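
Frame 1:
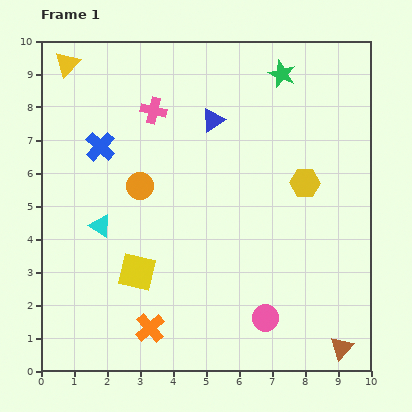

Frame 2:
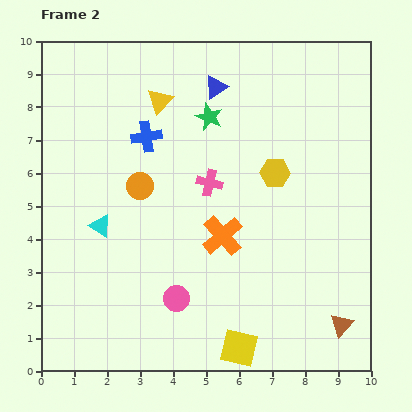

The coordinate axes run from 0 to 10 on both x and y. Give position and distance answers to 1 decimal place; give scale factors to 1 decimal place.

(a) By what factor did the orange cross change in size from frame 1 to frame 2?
1.4×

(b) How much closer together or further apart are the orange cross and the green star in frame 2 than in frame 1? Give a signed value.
-5.1

Distance in frame 1: 8.7. Distance in frame 2: 3.6.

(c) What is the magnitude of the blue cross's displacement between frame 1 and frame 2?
1.4

The blue cross moved from (1.8, 6.8) to (3.2, 7.1), a distance of √(1.4² + 0.3²) ≈ 1.4.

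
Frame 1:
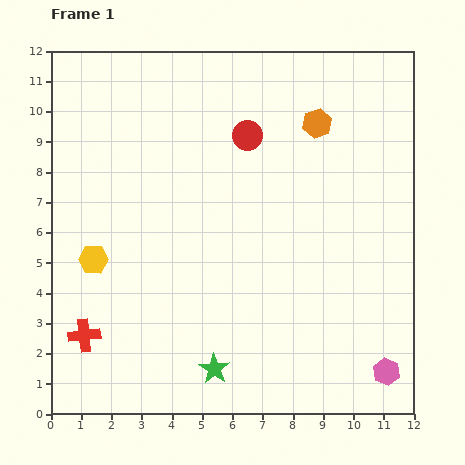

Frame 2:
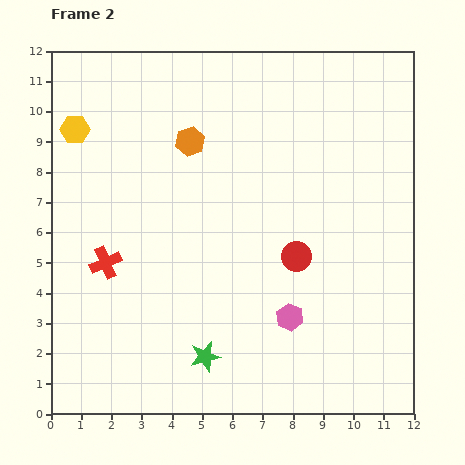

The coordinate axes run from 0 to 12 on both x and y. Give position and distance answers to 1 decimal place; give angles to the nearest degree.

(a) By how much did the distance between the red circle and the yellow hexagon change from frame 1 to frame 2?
+1.9

Distance in frame 1: 6.5. Distance in frame 2: 8.4.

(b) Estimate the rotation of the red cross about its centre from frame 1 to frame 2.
17° counter-clockwise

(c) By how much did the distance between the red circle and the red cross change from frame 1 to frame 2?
-2.2

Distance in frame 1: 8.5. Distance in frame 2: 6.3.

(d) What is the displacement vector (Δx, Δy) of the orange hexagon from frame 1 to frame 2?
(-4.2, -0.6)

The orange hexagon was at (8.8, 9.6) in frame 1 and (4.6, 9.0) in frame 2.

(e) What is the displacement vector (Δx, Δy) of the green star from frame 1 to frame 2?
(-0.3, 0.4)

The green star was at (5.4, 1.5) in frame 1 and (5.1, 1.9) in frame 2.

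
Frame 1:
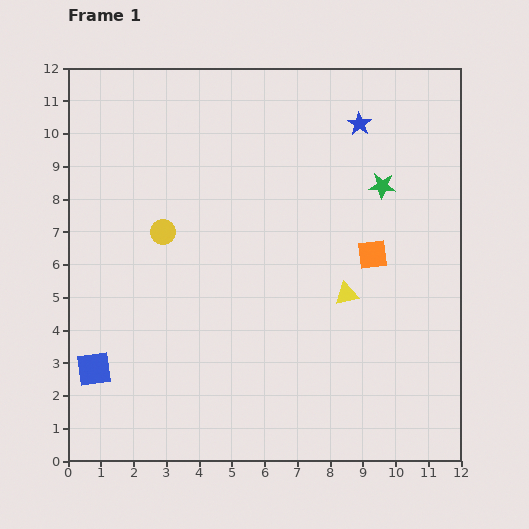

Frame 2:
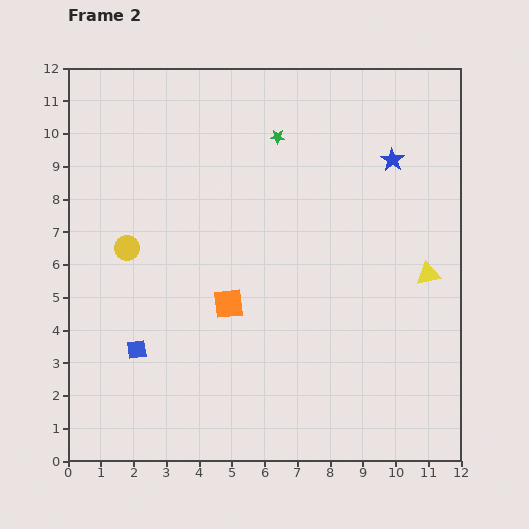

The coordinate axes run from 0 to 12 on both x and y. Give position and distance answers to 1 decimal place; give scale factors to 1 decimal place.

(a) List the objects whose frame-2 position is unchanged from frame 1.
none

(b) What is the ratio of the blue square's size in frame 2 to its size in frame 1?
0.6×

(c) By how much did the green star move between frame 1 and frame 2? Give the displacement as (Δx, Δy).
(-3.2, 1.5)

The green star was at (9.6, 8.4) in frame 1 and (6.4, 9.9) in frame 2.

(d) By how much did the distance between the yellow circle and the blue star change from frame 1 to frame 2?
+1.7

Distance in frame 1: 6.8. Distance in frame 2: 8.5.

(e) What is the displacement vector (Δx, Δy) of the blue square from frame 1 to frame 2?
(1.3, 0.6)

The blue square was at (0.8, 2.8) in frame 1 and (2.1, 3.4) in frame 2.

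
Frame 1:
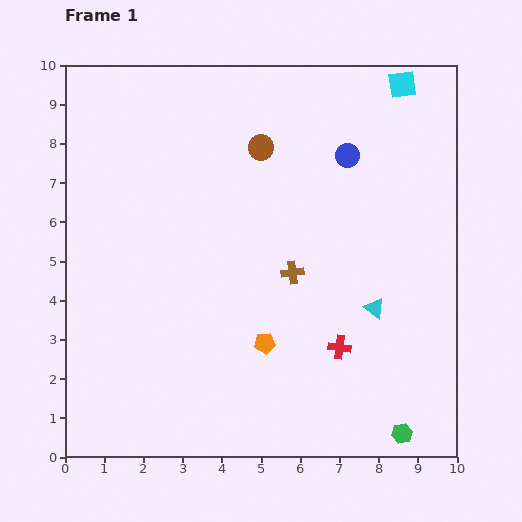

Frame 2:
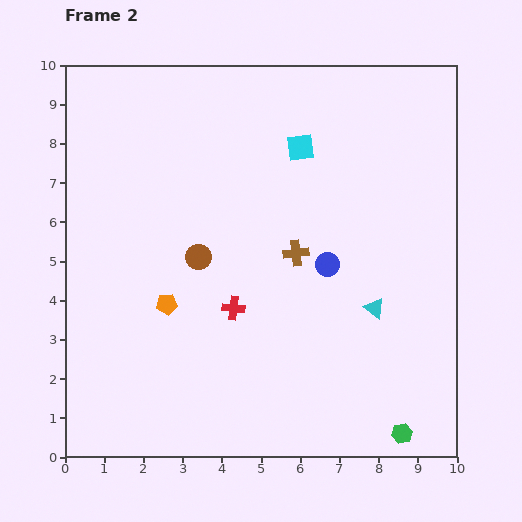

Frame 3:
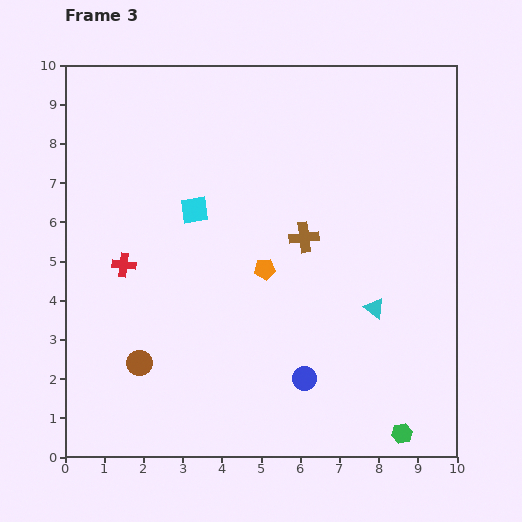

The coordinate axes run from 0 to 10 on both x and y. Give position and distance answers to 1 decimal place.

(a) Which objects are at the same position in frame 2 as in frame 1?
the green hexagon, the cyan triangle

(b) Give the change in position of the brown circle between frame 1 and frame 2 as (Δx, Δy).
(-1.6, -2.8)

The brown circle was at (5.0, 7.9) in frame 1 and (3.4, 5.1) in frame 2.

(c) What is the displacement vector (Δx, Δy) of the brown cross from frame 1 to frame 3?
(0.3, 0.9)

The brown cross was at (5.8, 4.7) in frame 1 and (6.1, 5.6) in frame 3.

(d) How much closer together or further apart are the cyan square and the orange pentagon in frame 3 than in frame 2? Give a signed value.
-2.9

Distance in frame 2: 5.2. Distance in frame 3: 2.3.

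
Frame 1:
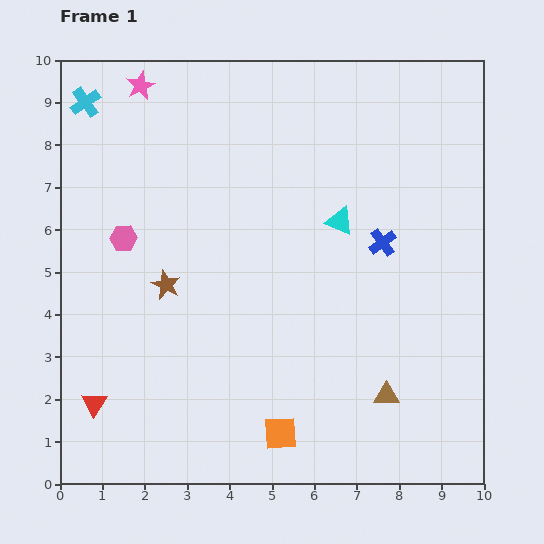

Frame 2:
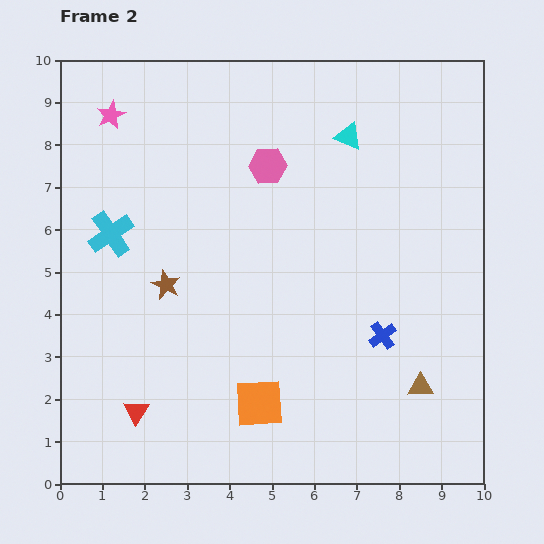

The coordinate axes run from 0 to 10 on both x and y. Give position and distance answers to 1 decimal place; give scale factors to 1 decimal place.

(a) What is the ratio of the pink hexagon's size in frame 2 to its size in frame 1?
1.4×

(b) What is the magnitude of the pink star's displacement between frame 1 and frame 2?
1.0

The pink star moved from (1.9, 9.4) to (1.2, 8.7), a distance of √(0.7² + 0.7²) ≈ 1.0.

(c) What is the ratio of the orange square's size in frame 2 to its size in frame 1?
1.5×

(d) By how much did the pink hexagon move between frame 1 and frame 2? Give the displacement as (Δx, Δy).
(3.4, 1.7)

The pink hexagon was at (1.5, 5.8) in frame 1 and (4.9, 7.5) in frame 2.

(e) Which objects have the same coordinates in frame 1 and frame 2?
the brown star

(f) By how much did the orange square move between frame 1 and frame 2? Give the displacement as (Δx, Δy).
(-0.5, 0.7)

The orange square was at (5.2, 1.2) in frame 1 and (4.7, 1.9) in frame 2.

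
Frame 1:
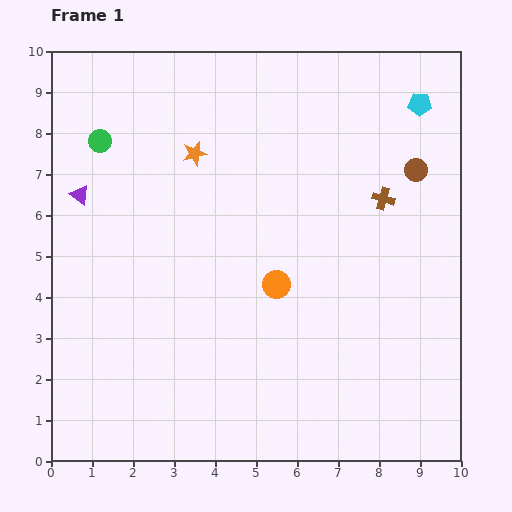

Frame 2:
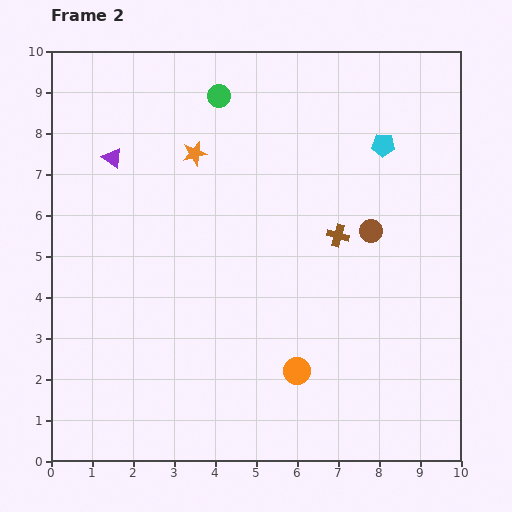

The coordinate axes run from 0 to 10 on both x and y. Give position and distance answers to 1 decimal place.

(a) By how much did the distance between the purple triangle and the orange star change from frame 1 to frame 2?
-1.0

Distance in frame 1: 3.0. Distance in frame 2: 2.0.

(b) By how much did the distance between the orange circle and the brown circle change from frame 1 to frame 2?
-0.6

Distance in frame 1: 4.4. Distance in frame 2: 3.8.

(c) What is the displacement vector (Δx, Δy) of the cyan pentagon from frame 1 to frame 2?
(-0.9, -1.0)

The cyan pentagon was at (9.0, 8.7) in frame 1 and (8.1, 7.7) in frame 2.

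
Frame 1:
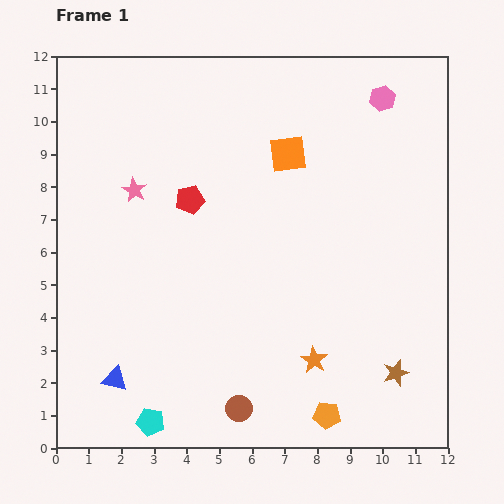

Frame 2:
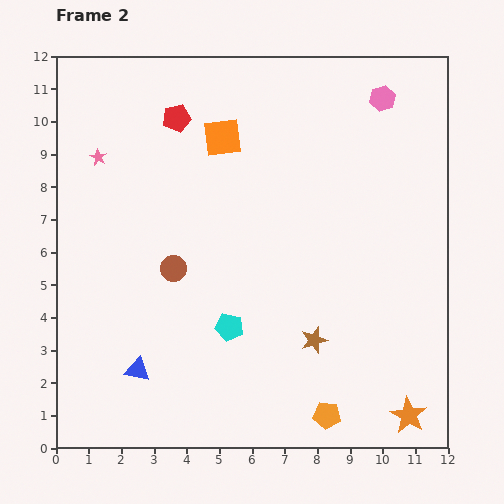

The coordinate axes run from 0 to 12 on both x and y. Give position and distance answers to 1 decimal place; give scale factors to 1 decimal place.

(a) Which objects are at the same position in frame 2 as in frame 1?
the orange pentagon, the pink hexagon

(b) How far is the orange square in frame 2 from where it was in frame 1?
2.1

The orange square moved from (7.1, 9.0) to (5.1, 9.5), a distance of √(2.0² + 0.5²) ≈ 2.1.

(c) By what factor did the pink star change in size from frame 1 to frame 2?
0.7×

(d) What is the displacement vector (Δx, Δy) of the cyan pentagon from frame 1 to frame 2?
(2.4, 2.9)

The cyan pentagon was at (2.9, 0.8) in frame 1 and (5.3, 3.7) in frame 2.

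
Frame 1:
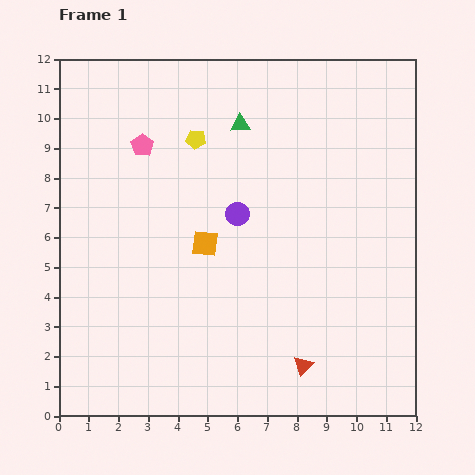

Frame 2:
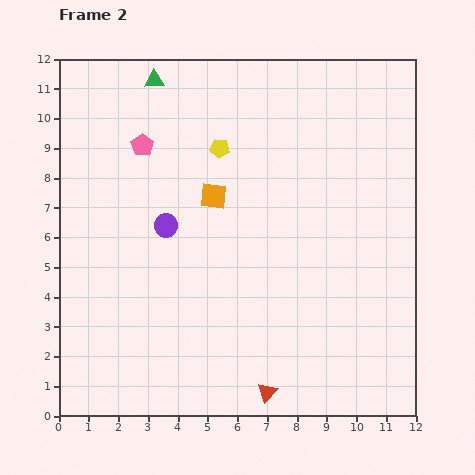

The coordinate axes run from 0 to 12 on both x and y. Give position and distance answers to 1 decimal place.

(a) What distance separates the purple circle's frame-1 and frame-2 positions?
2.4

The purple circle moved from (6.0, 6.8) to (3.6, 6.4), a distance of √(2.4² + 0.4²) ≈ 2.4.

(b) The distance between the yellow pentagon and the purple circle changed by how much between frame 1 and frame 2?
+0.3

Distance in frame 1: 2.9. Distance in frame 2: 3.2.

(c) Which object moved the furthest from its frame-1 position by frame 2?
the green triangle

(moved 3.3; next 2.4)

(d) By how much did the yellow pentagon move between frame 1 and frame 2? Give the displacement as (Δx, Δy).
(0.8, -0.3)

The yellow pentagon was at (4.6, 9.3) in frame 1 and (5.4, 9.0) in frame 2.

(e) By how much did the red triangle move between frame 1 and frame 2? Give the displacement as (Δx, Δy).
(-1.2, -0.9)

The red triangle was at (8.2, 1.7) in frame 1 and (7.0, 0.8) in frame 2.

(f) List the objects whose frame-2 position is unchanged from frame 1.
the pink pentagon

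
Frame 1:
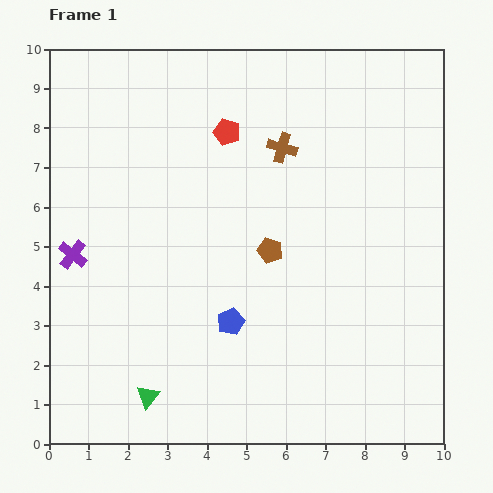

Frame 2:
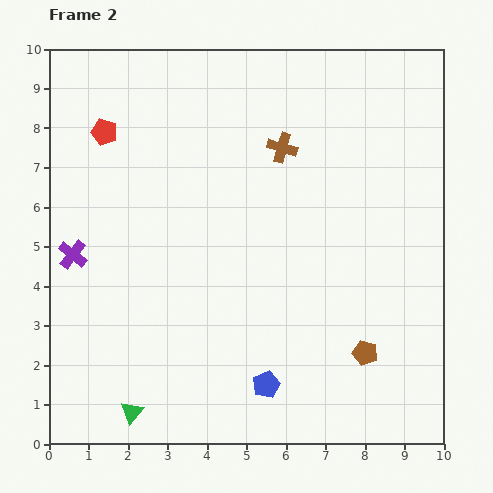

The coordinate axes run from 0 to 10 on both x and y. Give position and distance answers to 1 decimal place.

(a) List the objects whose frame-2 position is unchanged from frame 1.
the brown cross, the purple cross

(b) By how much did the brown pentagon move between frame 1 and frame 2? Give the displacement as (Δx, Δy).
(2.4, -2.6)

The brown pentagon was at (5.6, 4.9) in frame 1 and (8.0, 2.3) in frame 2.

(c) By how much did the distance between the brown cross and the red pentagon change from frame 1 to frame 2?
+3.0

Distance in frame 1: 1.5. Distance in frame 2: 4.5.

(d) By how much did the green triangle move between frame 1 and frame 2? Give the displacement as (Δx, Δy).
(-0.4, -0.4)

The green triangle was at (2.5, 1.2) in frame 1 and (2.1, 0.8) in frame 2.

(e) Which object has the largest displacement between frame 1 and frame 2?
the brown pentagon

(moved 3.5; next 3.1)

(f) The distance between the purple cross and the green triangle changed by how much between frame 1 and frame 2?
+0.2

Distance in frame 1: 4.1. Distance in frame 2: 4.3.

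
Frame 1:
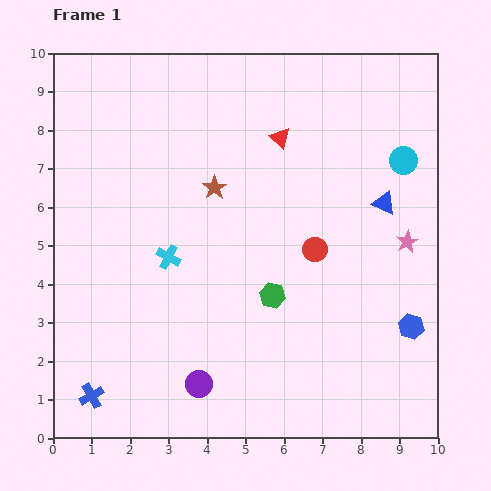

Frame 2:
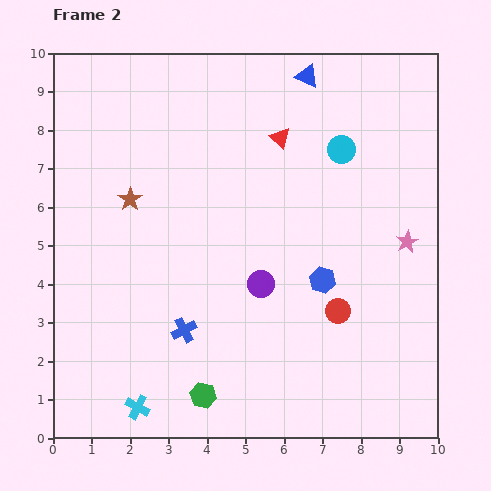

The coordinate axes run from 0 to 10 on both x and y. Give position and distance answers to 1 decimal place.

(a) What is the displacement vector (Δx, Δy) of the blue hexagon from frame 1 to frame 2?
(-2.3, 1.2)

The blue hexagon was at (9.3, 2.9) in frame 1 and (7.0, 4.1) in frame 2.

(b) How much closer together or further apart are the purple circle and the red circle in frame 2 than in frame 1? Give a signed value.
-2.5

Distance in frame 1: 4.6. Distance in frame 2: 2.1.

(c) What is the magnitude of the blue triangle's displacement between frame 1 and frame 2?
3.9

The blue triangle moved from (8.6, 6.1) to (6.6, 9.4), a distance of √(2.0² + 3.3²) ≈ 3.9.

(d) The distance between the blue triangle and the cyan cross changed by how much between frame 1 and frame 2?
+3.9

Distance in frame 1: 5.8. Distance in frame 2: 9.7.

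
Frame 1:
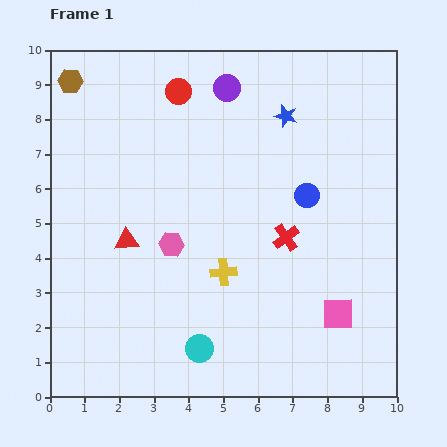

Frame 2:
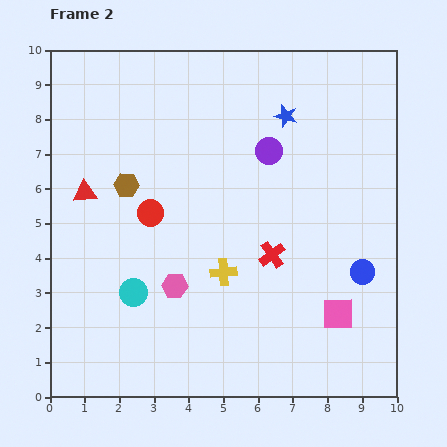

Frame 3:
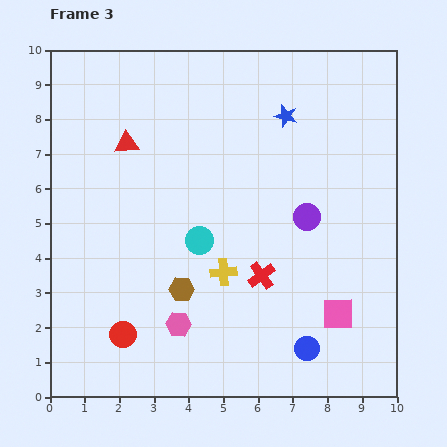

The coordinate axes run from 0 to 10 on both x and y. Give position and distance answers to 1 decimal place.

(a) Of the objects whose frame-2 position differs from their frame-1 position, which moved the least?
the red cross

(moved 0.6)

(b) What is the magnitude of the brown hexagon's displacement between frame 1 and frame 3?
6.8

The brown hexagon moved from (0.6, 9.1) to (3.8, 3.1), a distance of √(3.2² + 6.0²) ≈ 6.8.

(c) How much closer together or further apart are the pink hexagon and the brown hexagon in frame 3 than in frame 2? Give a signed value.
-2.2

Distance in frame 2: 3.2. Distance in frame 3: 1.0.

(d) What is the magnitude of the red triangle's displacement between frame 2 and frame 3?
1.8

The red triangle moved from (1.0, 5.9) to (2.2, 7.3), a distance of √(1.2² + 1.4²) ≈ 1.8.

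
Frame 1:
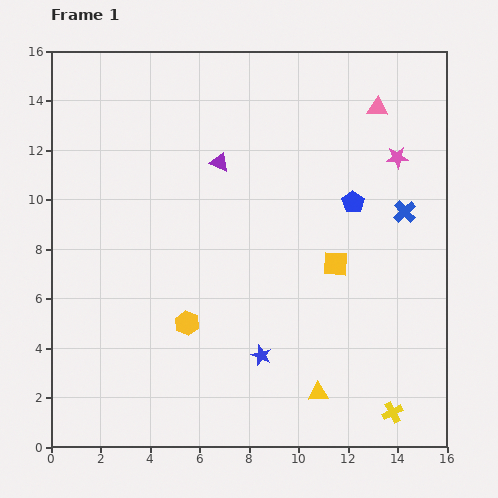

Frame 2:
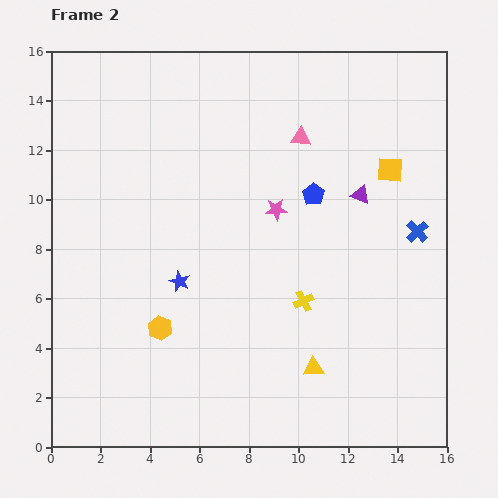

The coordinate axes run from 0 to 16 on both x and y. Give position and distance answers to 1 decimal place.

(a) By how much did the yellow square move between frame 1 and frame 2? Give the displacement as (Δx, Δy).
(2.2, 3.8)

The yellow square was at (11.5, 7.4) in frame 1 and (13.7, 11.2) in frame 2.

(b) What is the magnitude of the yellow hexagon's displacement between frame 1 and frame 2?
1.1

The yellow hexagon moved from (5.5, 5.0) to (4.4, 4.8), a distance of √(1.1² + 0.2²) ≈ 1.1.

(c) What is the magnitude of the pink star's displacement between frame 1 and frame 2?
5.3

The pink star moved from (14.0, 11.7) to (9.1, 9.6), a distance of √(4.9² + 2.1²) ≈ 5.3.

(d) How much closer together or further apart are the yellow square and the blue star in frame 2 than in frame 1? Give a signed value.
+4.8

Distance in frame 1: 4.8. Distance in frame 2: 9.6.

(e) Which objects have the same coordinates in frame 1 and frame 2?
none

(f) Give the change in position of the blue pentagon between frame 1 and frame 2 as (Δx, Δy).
(-1.6, 0.3)

The blue pentagon was at (12.2, 9.9) in frame 1 and (10.6, 10.2) in frame 2.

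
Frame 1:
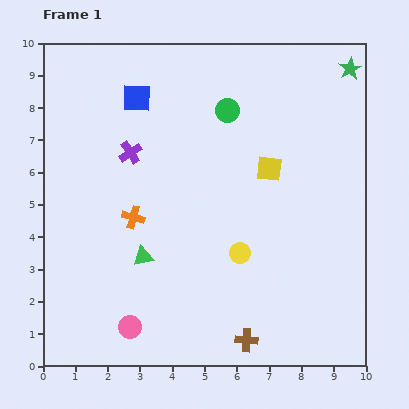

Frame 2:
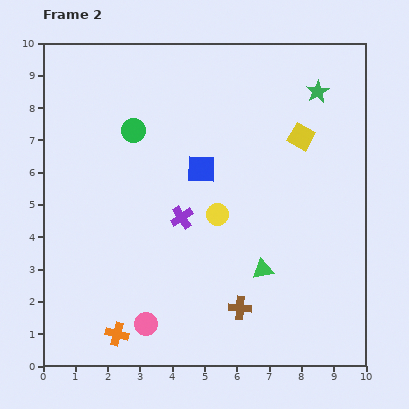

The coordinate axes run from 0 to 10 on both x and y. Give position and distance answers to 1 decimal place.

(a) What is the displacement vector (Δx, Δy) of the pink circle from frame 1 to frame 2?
(0.5, 0.1)

The pink circle was at (2.7, 1.2) in frame 1 and (3.2, 1.3) in frame 2.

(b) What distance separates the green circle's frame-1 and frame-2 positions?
3.0

The green circle moved from (5.7, 7.9) to (2.8, 7.3), a distance of √(2.9² + 0.6²) ≈ 3.0.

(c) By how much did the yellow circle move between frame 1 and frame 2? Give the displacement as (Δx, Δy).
(-0.7, 1.2)

The yellow circle was at (6.1, 3.5) in frame 1 and (5.4, 4.7) in frame 2.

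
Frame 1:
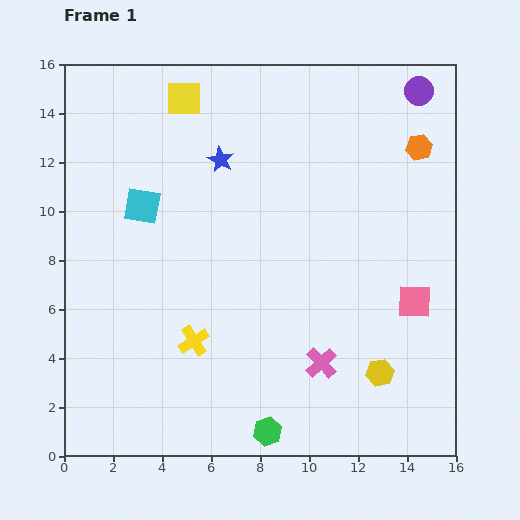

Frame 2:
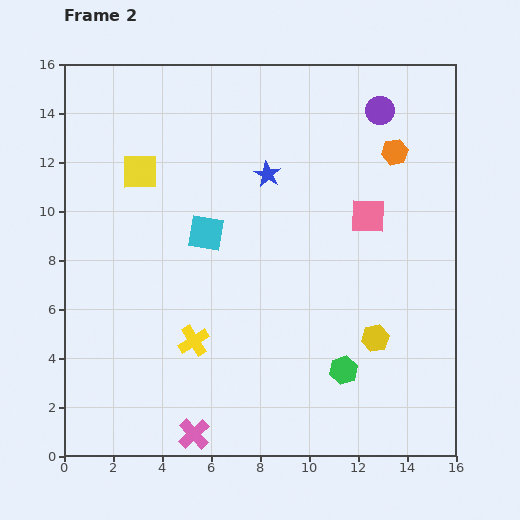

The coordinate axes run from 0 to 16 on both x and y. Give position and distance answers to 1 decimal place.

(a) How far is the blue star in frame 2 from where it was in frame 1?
2.0

The blue star moved from (6.4, 12.1) to (8.3, 11.5), a distance of √(1.9² + 0.6²) ≈ 2.0.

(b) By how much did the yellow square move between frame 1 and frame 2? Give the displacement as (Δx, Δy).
(-1.8, -3.0)

The yellow square was at (4.9, 14.6) in frame 1 and (3.1, 11.6) in frame 2.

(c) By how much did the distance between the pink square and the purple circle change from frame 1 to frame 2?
-4.3

Distance in frame 1: 8.6. Distance in frame 2: 4.3.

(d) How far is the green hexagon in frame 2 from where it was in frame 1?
4.0

The green hexagon moved from (8.3, 1.0) to (11.4, 3.5), a distance of √(3.1² + 2.5²) ≈ 4.0.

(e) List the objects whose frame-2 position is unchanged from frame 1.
the yellow cross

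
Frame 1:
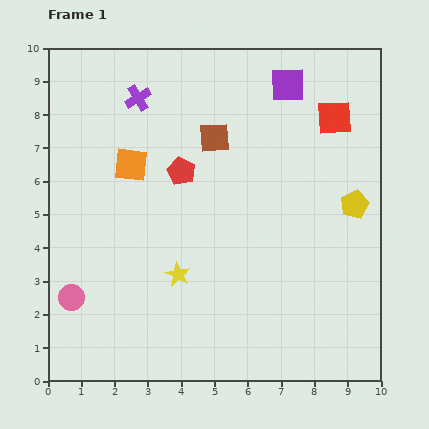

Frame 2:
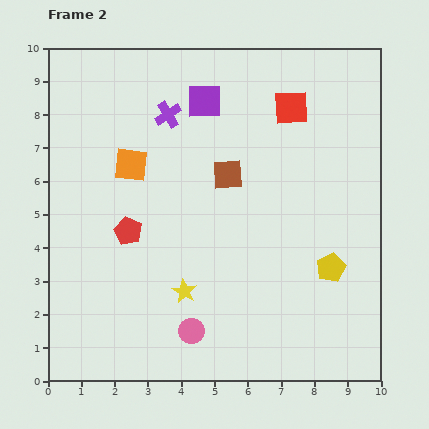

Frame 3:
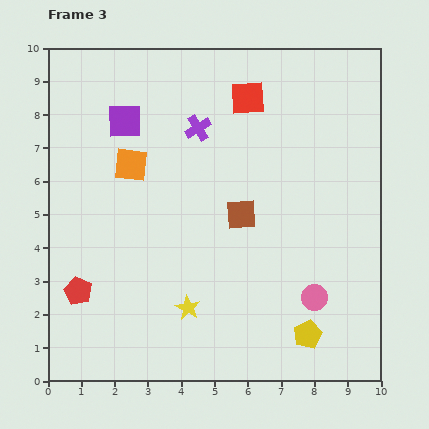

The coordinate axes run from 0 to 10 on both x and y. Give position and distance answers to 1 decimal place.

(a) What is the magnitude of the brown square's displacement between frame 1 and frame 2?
1.2

The brown square moved from (5.0, 7.3) to (5.4, 6.2), a distance of √(0.4² + 1.1²) ≈ 1.2.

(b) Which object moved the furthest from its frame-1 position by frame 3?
the pink circle

(moved 7.3; next 5.0)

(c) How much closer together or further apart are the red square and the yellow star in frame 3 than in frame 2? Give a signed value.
+0.2

Distance in frame 2: 6.4. Distance in frame 3: 6.6.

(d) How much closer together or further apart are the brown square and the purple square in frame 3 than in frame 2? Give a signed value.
+2.2

Distance in frame 2: 2.3. Distance in frame 3: 4.5.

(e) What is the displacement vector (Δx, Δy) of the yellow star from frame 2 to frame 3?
(0.1, -0.5)

The yellow star was at (4.1, 2.7) in frame 2 and (4.2, 2.2) in frame 3.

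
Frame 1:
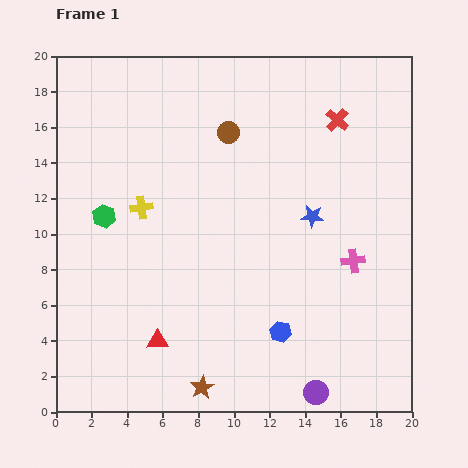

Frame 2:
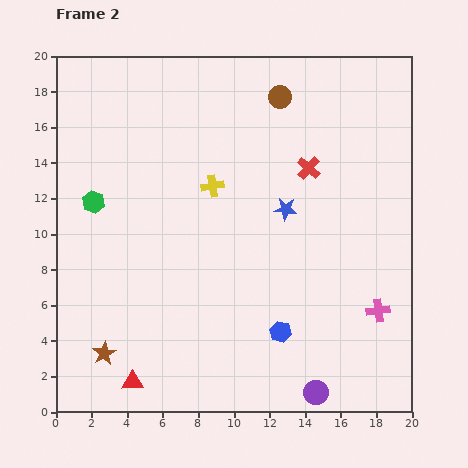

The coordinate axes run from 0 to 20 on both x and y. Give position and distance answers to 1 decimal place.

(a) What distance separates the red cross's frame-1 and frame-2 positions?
3.1

The red cross moved from (15.8, 16.4) to (14.2, 13.7), a distance of √(1.6² + 2.7²) ≈ 3.1.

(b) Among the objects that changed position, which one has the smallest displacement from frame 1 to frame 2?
the green hexagon

(moved 1.0)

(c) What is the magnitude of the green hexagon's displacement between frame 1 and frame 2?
1.0

The green hexagon moved from (2.7, 11.0) to (2.1, 11.8), a distance of √(0.6² + 0.8²) ≈ 1.0.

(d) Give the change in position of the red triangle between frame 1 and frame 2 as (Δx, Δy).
(-1.4, -2.3)

The red triangle was at (5.7, 4.0) in frame 1 and (4.3, 1.7) in frame 2.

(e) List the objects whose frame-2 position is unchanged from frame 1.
the blue hexagon, the purple circle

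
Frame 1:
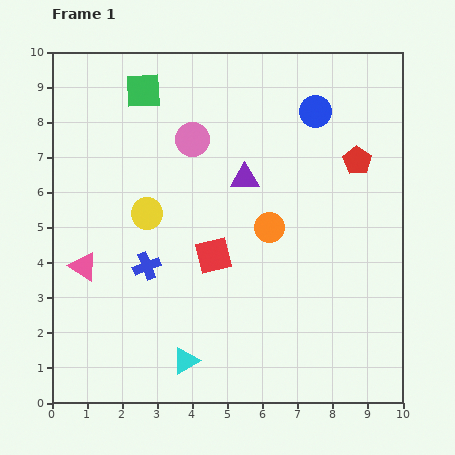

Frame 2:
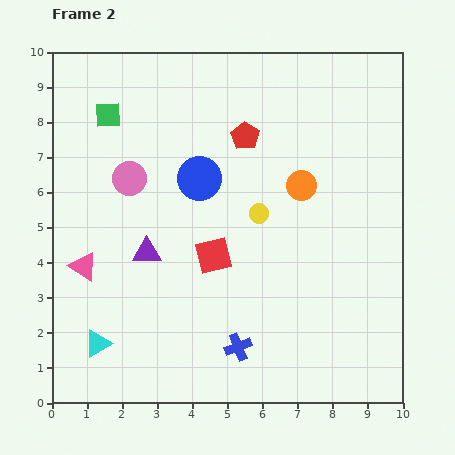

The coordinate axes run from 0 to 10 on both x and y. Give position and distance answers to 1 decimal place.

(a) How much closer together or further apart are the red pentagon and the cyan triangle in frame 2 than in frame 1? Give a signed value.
-0.3

Distance in frame 1: 7.5. Distance in frame 2: 7.2.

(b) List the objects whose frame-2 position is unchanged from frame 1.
the pink triangle, the red square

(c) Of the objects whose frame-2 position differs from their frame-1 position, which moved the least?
the green square

(moved 1.2)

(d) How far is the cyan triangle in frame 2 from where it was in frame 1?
2.5

The cyan triangle moved from (3.8, 1.2) to (1.3, 1.7), a distance of √(2.5² + 0.5²) ≈ 2.5.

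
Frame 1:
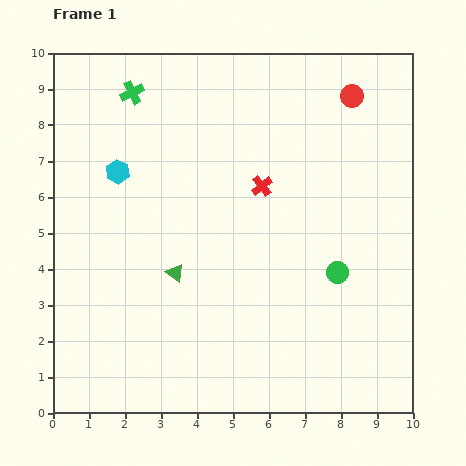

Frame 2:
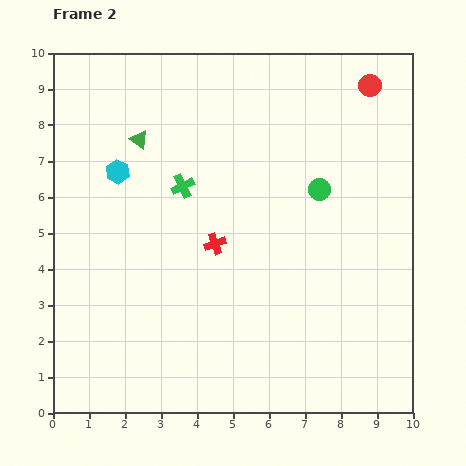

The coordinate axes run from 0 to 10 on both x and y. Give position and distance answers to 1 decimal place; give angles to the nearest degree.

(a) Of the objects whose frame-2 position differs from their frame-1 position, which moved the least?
the red circle

(moved 0.6)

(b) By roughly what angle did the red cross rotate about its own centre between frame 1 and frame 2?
17° clockwise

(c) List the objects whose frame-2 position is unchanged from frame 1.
the cyan hexagon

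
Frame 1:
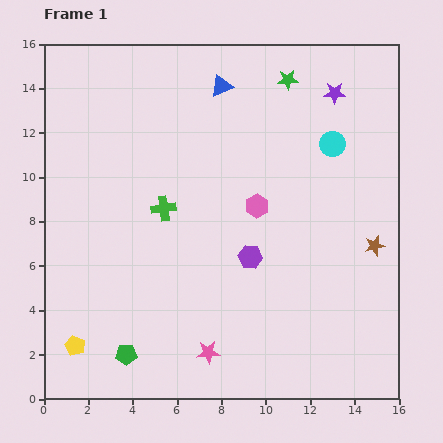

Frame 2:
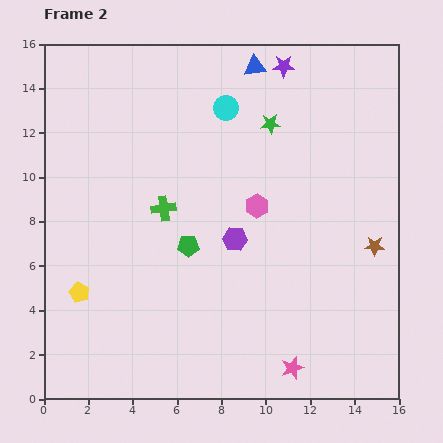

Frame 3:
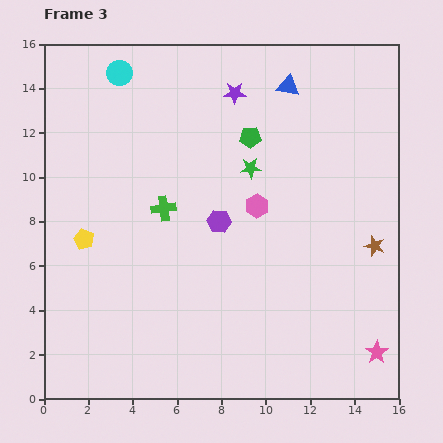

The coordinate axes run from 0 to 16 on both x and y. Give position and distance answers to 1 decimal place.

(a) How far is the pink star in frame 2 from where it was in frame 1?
3.9

The pink star moved from (7.4, 2.1) to (11.2, 1.4), a distance of √(3.8² + 0.7²) ≈ 3.9.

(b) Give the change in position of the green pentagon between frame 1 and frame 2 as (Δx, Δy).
(2.8, 4.9)

The green pentagon was at (3.7, 2.0) in frame 1 and (6.5, 6.9) in frame 2.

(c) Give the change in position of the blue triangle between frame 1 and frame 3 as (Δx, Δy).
(3.0, 0.0)

The blue triangle was at (8.0, 14.1) in frame 1 and (11.0, 14.1) in frame 3.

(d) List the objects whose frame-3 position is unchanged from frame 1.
the green cross, the pink hexagon, the brown star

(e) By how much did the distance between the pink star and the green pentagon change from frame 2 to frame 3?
+4.1

Distance in frame 2: 7.2. Distance in frame 3: 11.3.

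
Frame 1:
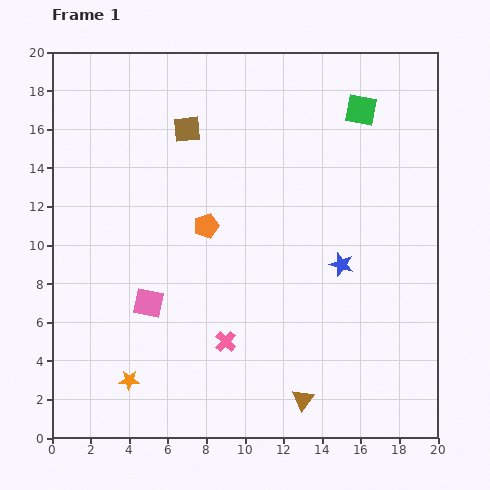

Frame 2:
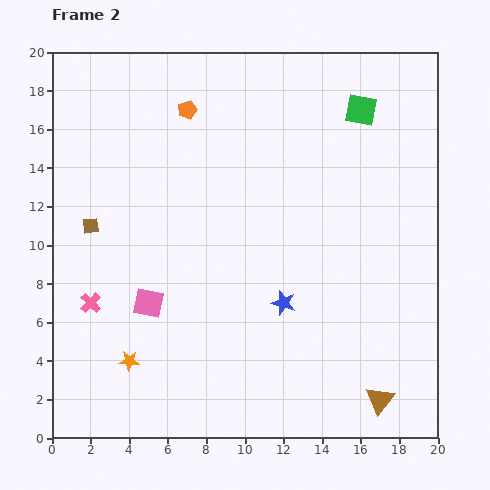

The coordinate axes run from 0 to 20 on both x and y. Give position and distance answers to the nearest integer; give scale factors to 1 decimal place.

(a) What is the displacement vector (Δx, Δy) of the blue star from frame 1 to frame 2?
(-3, -2)

The blue star was at (15, 9) in frame 1 and (12, 7) in frame 2.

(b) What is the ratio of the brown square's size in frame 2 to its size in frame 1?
0.6×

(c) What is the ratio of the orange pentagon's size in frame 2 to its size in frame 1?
0.8×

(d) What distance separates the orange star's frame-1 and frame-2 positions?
1

The orange star moved from (4, 3) to (4, 4), a distance of √(0² + 1²) ≈ 1.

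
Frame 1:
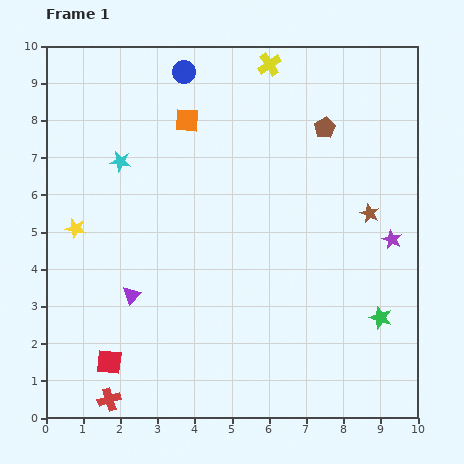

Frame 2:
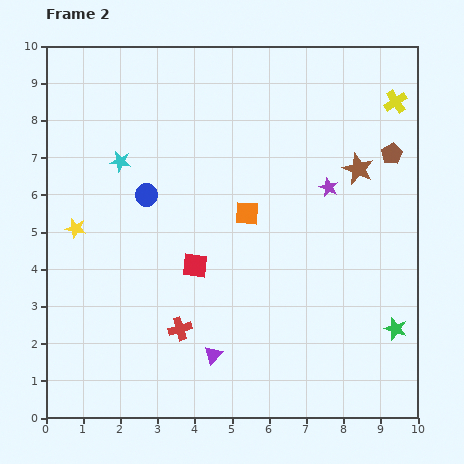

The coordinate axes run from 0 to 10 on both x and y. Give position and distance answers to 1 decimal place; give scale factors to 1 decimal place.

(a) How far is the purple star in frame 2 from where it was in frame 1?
2.2

The purple star moved from (9.3, 4.8) to (7.6, 6.2), a distance of √(1.7² + 1.4²) ≈ 2.2.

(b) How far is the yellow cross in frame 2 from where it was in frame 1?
3.5

The yellow cross moved from (6.0, 9.5) to (9.4, 8.5), a distance of √(3.4² + 1.0²) ≈ 3.5.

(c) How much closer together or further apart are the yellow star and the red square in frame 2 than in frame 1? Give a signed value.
-0.3

Distance in frame 1: 3.7. Distance in frame 2: 3.4.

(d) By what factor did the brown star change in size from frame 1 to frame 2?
1.6×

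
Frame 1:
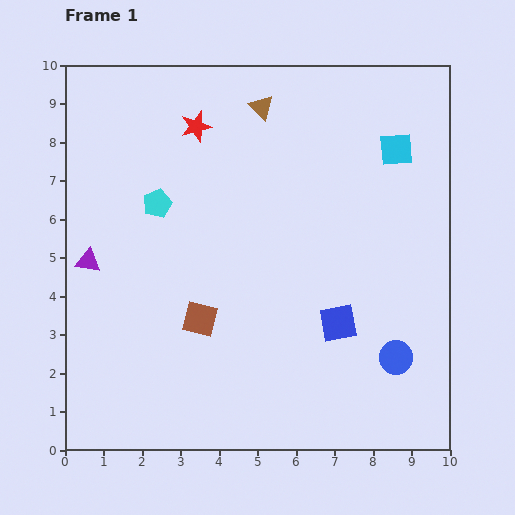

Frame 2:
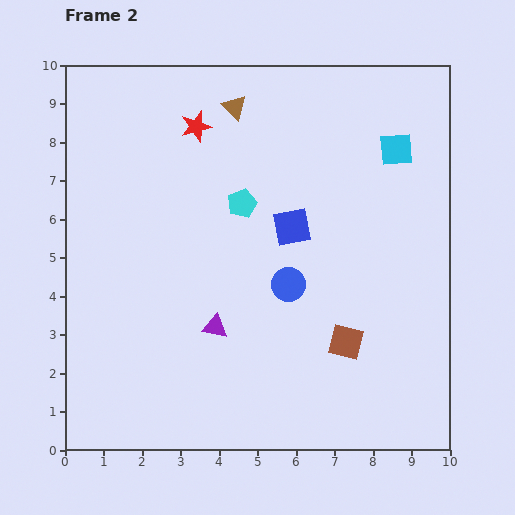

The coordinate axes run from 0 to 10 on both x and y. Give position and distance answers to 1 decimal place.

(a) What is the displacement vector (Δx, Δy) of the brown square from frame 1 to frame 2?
(3.8, -0.6)

The brown square was at (3.5, 3.4) in frame 1 and (7.3, 2.8) in frame 2.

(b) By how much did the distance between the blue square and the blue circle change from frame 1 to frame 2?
-0.2

Distance in frame 1: 1.7. Distance in frame 2: 1.5.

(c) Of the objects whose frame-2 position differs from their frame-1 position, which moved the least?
the brown triangle

(moved 0.7)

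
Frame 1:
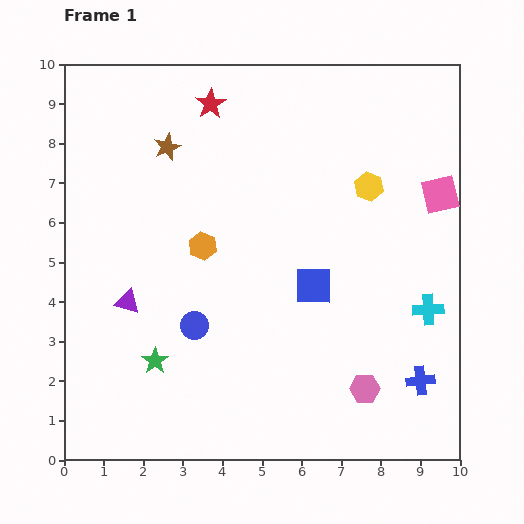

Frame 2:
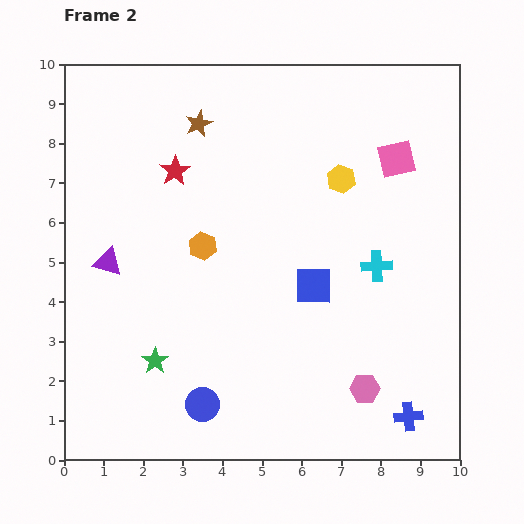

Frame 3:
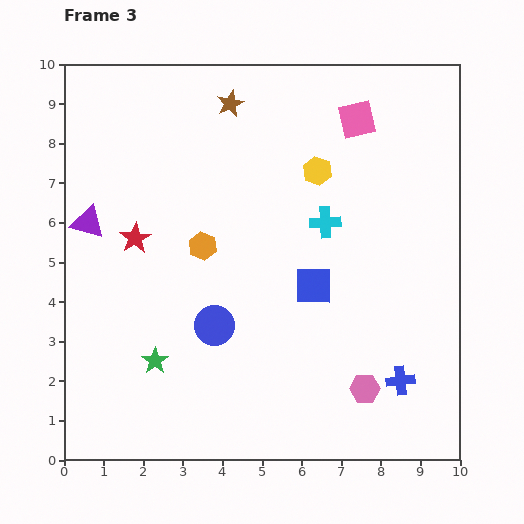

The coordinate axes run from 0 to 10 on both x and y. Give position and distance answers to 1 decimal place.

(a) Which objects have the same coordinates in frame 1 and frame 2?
the blue square, the pink hexagon, the orange hexagon, the green star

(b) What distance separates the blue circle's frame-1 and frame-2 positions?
2.0

The blue circle moved from (3.3, 3.4) to (3.5, 1.4), a distance of √(0.2² + 2.0²) ≈ 2.0.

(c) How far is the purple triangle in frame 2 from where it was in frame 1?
1.1

The purple triangle moved from (1.6, 4.0) to (1.1, 5.0), a distance of √(0.5² + 1.0²) ≈ 1.1.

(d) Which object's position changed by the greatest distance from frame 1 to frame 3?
the red star

(moved 3.9; next 3.4)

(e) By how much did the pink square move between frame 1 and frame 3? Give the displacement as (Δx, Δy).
(-2.1, 1.9)

The pink square was at (9.5, 6.7) in frame 1 and (7.4, 8.6) in frame 3.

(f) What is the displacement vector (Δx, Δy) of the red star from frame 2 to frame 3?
(-1.0, -1.7)

The red star was at (2.8, 7.3) in frame 2 and (1.8, 5.6) in frame 3.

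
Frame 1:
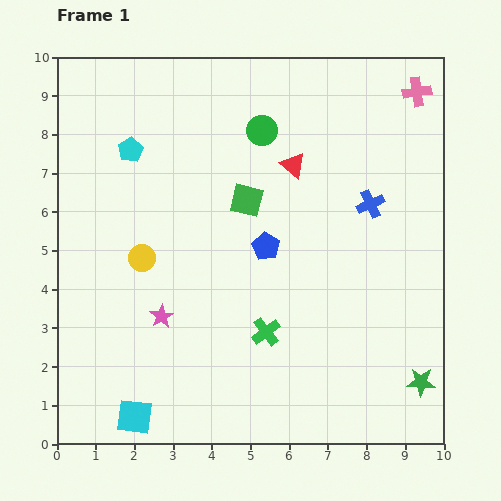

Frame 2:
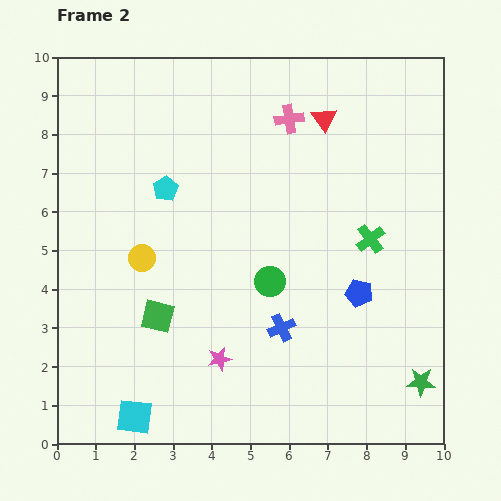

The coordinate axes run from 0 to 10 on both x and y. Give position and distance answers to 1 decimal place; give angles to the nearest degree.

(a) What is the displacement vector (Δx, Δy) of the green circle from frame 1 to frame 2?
(0.2, -3.9)

The green circle was at (5.3, 8.1) in frame 1 and (5.5, 4.2) in frame 2.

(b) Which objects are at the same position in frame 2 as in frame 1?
the yellow circle, the cyan square, the green star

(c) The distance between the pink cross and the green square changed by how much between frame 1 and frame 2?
+0.9

Distance in frame 1: 5.2. Distance in frame 2: 6.1.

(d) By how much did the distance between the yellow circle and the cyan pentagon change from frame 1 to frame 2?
-0.9

Distance in frame 1: 2.8. Distance in frame 2: 1.9.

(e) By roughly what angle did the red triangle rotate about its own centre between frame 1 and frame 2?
16° clockwise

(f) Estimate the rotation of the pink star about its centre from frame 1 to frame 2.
18° clockwise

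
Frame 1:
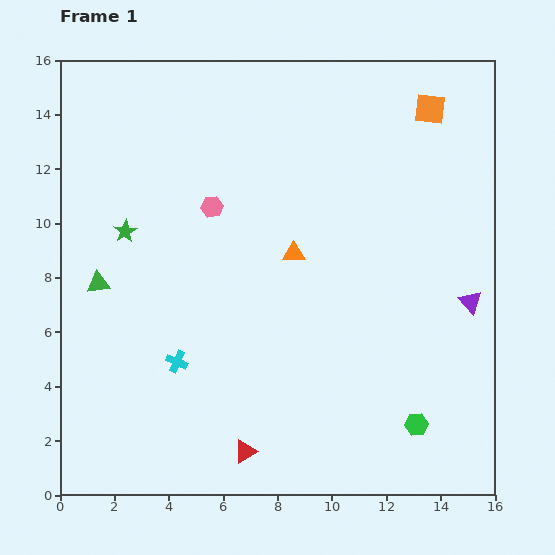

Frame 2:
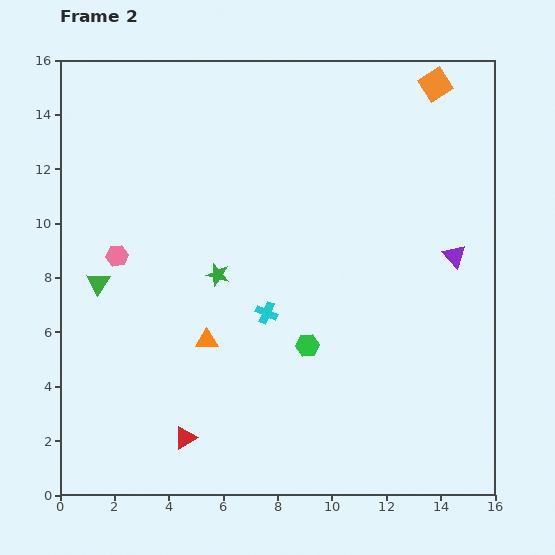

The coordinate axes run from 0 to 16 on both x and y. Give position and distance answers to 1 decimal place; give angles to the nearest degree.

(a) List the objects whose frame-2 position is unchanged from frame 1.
the green triangle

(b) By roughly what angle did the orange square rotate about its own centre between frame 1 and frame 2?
38° counter-clockwise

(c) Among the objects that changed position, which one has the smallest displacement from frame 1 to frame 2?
the orange square

(moved 0.9)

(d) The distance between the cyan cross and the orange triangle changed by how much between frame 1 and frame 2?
-3.5

Distance in frame 1: 5.9. Distance in frame 2: 2.4.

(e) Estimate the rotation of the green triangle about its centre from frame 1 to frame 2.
52° counter-clockwise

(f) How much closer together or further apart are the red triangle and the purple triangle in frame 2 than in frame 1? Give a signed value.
+2.0

Distance in frame 1: 10.0. Distance in frame 2: 12.0.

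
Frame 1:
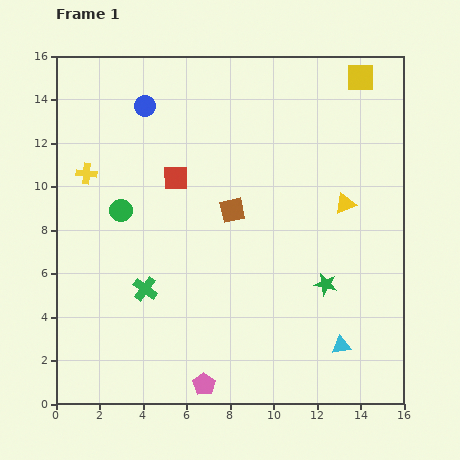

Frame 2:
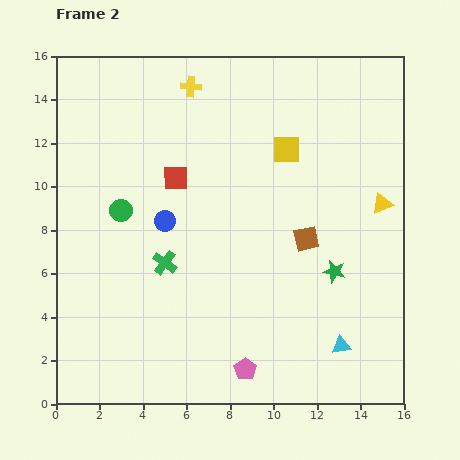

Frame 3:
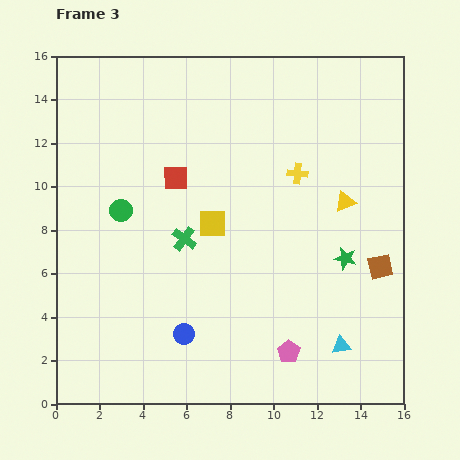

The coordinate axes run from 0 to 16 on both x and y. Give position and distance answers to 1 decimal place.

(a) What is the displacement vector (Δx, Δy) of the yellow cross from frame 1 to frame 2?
(4.8, 4.0)

The yellow cross was at (1.4, 10.6) in frame 1 and (6.2, 14.6) in frame 2.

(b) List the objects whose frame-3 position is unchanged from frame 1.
the red square, the cyan triangle, the green circle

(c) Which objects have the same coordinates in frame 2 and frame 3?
the red square, the cyan triangle, the green circle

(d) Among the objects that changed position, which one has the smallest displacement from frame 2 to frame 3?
the green star

(moved 0.8)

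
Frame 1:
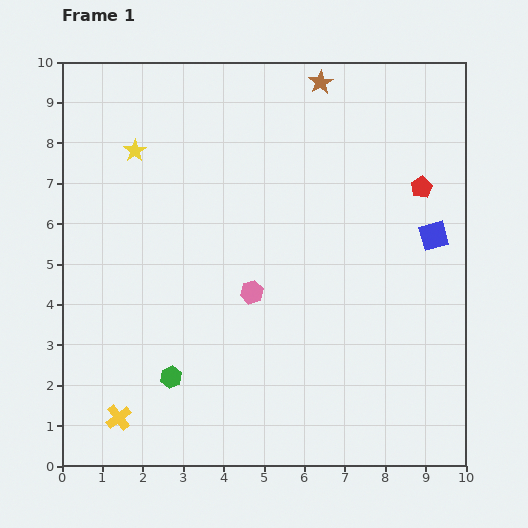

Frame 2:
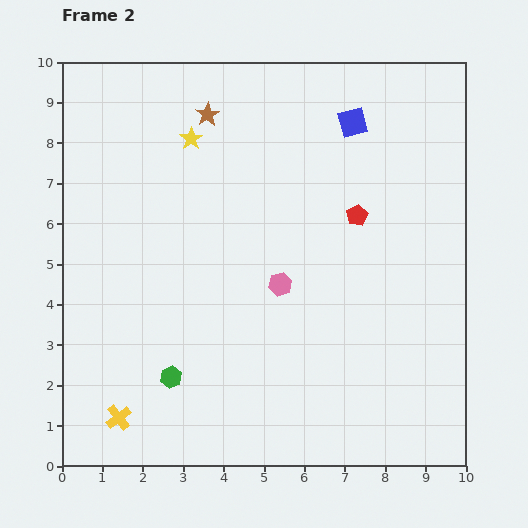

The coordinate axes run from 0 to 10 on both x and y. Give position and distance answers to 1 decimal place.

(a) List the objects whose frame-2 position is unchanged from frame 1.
the green hexagon, the yellow cross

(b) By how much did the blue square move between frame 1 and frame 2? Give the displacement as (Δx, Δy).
(-2.0, 2.8)

The blue square was at (9.2, 5.7) in frame 1 and (7.2, 8.5) in frame 2.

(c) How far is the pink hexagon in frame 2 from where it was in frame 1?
0.7

The pink hexagon moved from (4.7, 4.3) to (5.4, 4.5), a distance of √(0.7² + 0.2²) ≈ 0.7.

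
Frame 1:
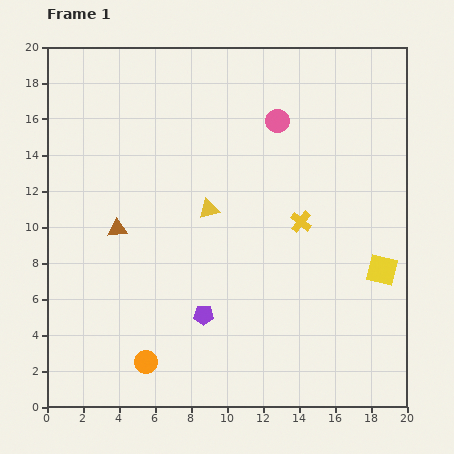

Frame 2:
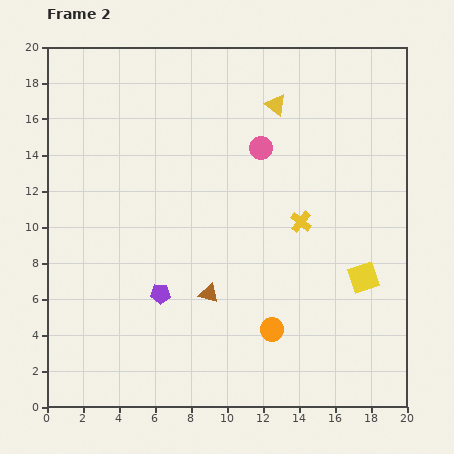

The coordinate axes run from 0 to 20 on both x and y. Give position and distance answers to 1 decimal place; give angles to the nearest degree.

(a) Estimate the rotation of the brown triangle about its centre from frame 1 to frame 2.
20° clockwise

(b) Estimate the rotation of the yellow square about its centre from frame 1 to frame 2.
32° counter-clockwise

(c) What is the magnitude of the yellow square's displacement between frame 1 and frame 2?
1.1

The yellow square moved from (18.6, 7.6) to (17.6, 7.2), a distance of √(1.0² + 0.4²) ≈ 1.1.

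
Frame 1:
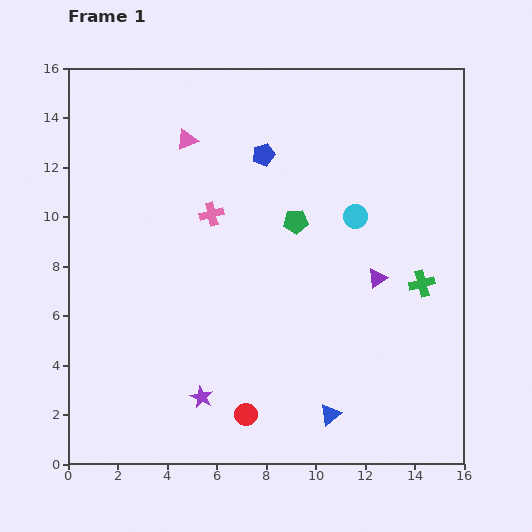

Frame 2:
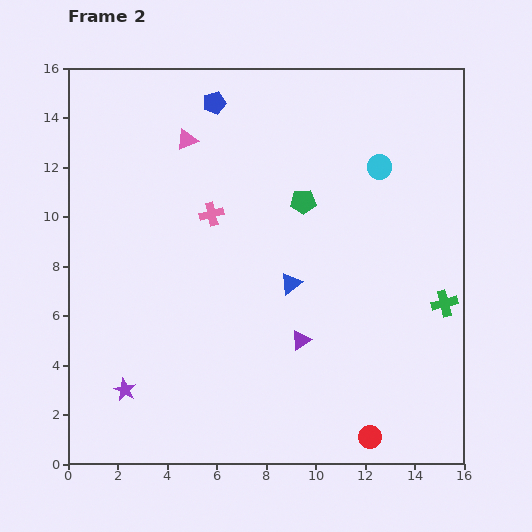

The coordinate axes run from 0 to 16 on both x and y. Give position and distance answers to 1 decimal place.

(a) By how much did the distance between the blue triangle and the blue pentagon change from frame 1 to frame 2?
-2.9

Distance in frame 1: 10.8. Distance in frame 2: 7.9.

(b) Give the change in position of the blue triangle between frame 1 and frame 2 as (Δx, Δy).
(-1.6, 5.3)

The blue triangle was at (10.6, 2.0) in frame 1 and (9.0, 7.3) in frame 2.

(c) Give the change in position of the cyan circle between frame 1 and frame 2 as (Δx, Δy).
(1.0, 2.0)

The cyan circle was at (11.6, 10.0) in frame 1 and (12.6, 12.0) in frame 2.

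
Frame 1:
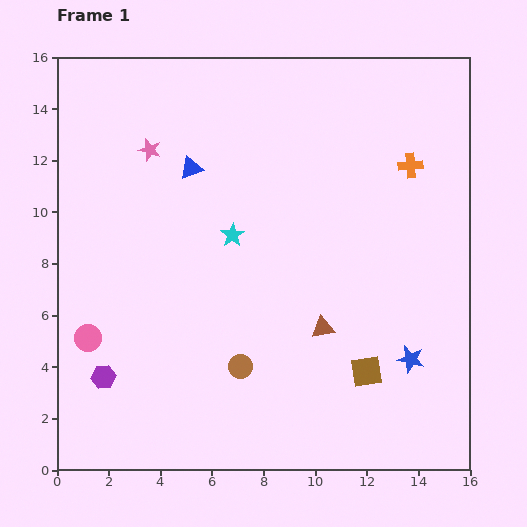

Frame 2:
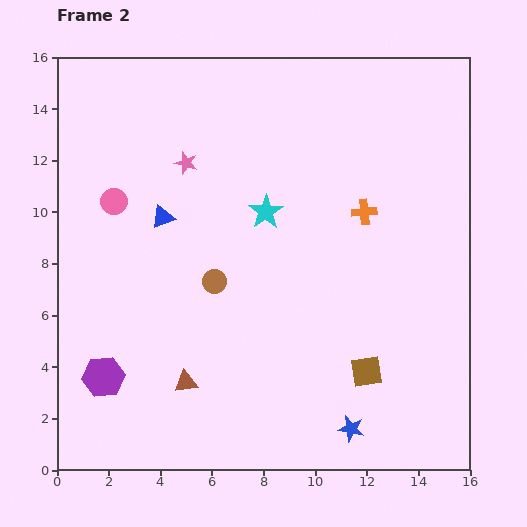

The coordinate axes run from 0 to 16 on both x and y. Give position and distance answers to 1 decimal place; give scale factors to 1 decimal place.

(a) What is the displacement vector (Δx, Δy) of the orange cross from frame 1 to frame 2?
(-1.8, -1.8)

The orange cross was at (13.7, 11.8) in frame 1 and (11.9, 10.0) in frame 2.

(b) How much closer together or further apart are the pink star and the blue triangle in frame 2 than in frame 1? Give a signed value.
+0.6

Distance in frame 1: 1.7. Distance in frame 2: 2.3.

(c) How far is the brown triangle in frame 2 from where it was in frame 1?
5.7

The brown triangle moved from (10.3, 5.5) to (5.0, 3.4), a distance of √(5.3² + 2.1²) ≈ 5.7.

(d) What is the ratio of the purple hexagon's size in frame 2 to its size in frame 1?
1.7×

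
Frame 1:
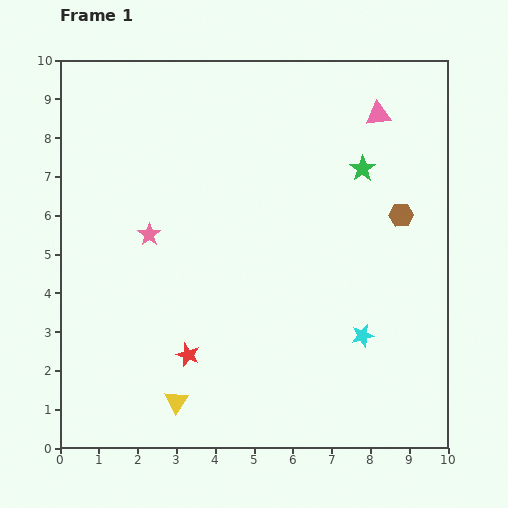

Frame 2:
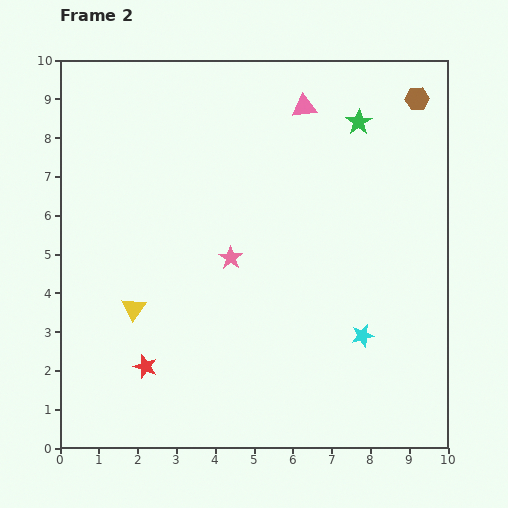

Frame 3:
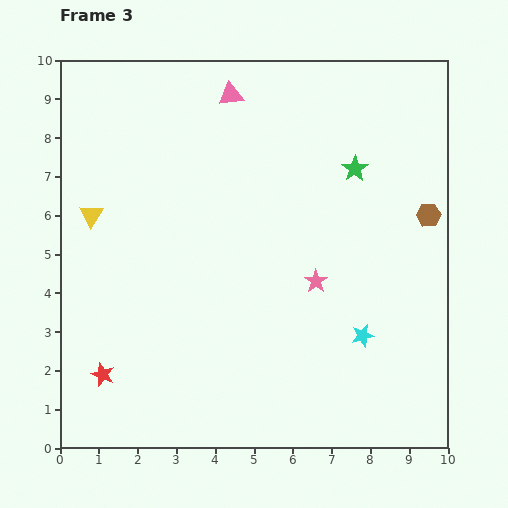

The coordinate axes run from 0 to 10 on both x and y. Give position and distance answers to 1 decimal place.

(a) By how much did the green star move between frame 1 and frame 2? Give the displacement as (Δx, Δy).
(-0.1, 1.2)

The green star was at (7.8, 7.2) in frame 1 and (7.7, 8.4) in frame 2.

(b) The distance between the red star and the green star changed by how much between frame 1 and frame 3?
+1.8

Distance in frame 1: 6.6. Distance in frame 3: 8.4.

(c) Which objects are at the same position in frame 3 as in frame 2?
the cyan star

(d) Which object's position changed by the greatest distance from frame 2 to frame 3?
the brown hexagon

(moved 3.0; next 2.6)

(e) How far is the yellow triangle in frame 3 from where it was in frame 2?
2.6

The yellow triangle moved from (1.9, 3.6) to (0.8, 6.0), a distance of √(1.1² + 2.4²) ≈ 2.6.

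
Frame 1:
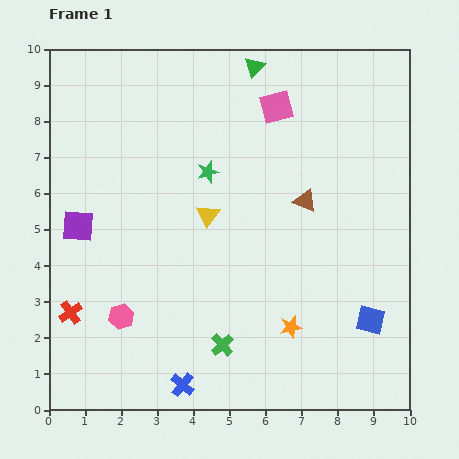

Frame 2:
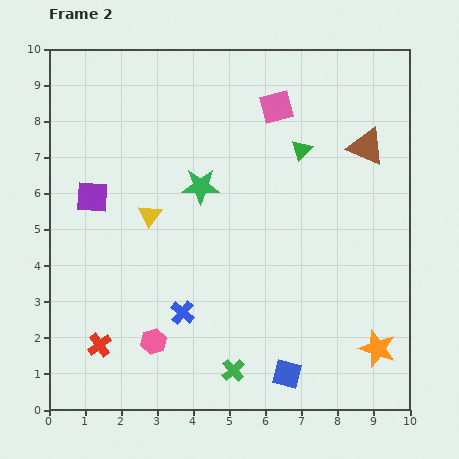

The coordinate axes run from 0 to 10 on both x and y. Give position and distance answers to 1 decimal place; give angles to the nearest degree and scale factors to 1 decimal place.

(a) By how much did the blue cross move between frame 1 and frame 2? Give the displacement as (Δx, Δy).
(0.0, 2.0)

The blue cross was at (3.7, 0.7) in frame 1 and (3.7, 2.7) in frame 2.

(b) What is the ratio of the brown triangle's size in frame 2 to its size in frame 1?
1.6×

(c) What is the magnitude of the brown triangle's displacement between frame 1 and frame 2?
2.3

The brown triangle moved from (7.1, 5.8) to (8.8, 7.3), a distance of √(1.7² + 1.5²) ≈ 2.3.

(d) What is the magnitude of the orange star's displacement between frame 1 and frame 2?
2.5

The orange star moved from (6.7, 2.3) to (9.1, 1.7), a distance of √(2.4² + 0.6²) ≈ 2.5.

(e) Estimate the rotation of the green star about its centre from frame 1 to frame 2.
17° clockwise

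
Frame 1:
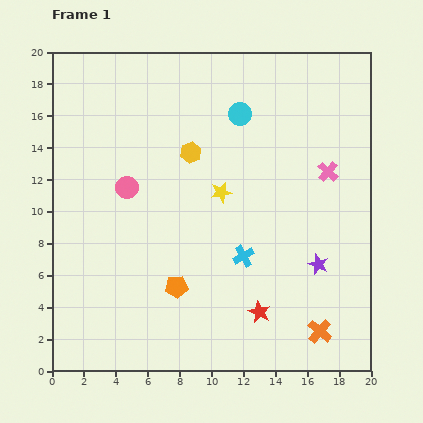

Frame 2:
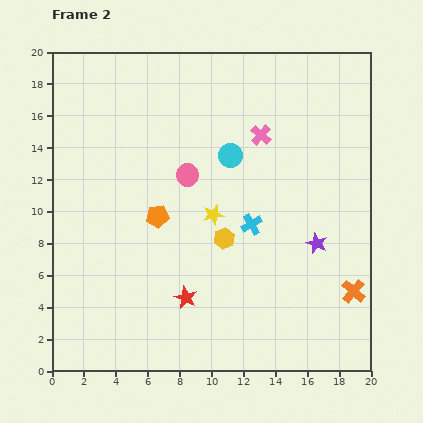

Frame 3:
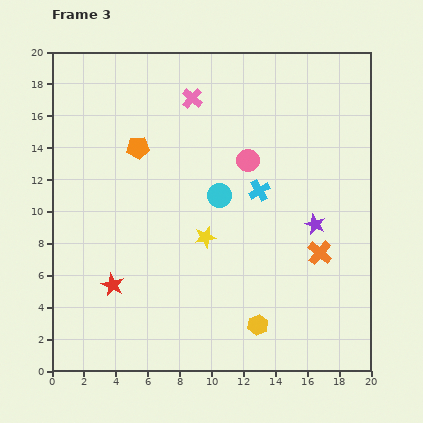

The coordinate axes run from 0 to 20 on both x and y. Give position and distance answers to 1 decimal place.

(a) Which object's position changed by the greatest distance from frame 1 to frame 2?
the yellow hexagon

(moved 5.8; next 4.8)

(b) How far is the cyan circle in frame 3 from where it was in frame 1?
5.3

The cyan circle moved from (11.8, 16.1) to (10.5, 11.0), a distance of √(1.3² + 5.1²) ≈ 5.3.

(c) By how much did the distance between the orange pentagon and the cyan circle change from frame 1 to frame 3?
-5.6

Distance in frame 1: 11.5. Distance in frame 3: 5.9.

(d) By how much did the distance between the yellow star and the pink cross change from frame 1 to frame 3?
+1.9

Distance in frame 1: 6.8. Distance in frame 3: 8.7.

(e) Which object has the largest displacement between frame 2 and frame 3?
the yellow hexagon

(moved 5.8; next 4.9)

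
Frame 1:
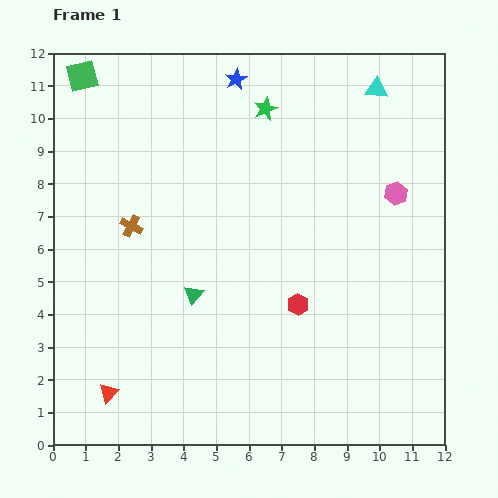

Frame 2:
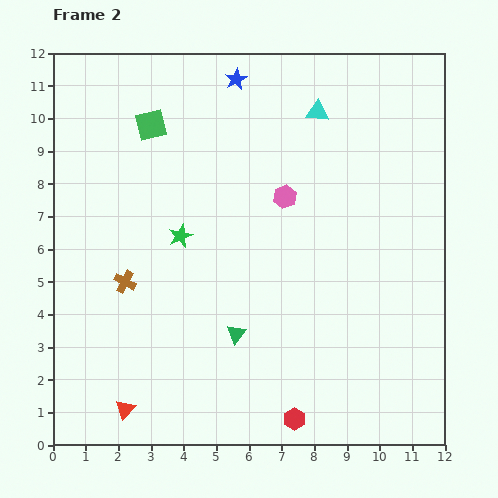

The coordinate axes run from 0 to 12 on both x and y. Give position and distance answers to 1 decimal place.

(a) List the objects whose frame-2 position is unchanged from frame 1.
the blue star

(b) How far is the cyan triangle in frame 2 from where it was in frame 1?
1.9

The cyan triangle moved from (9.9, 10.9) to (8.1, 10.2), a distance of √(1.8² + 0.7²) ≈ 1.9.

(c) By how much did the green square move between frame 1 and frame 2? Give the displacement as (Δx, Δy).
(2.1, -1.5)

The green square was at (0.9, 11.3) in frame 1 and (3.0, 9.8) in frame 2.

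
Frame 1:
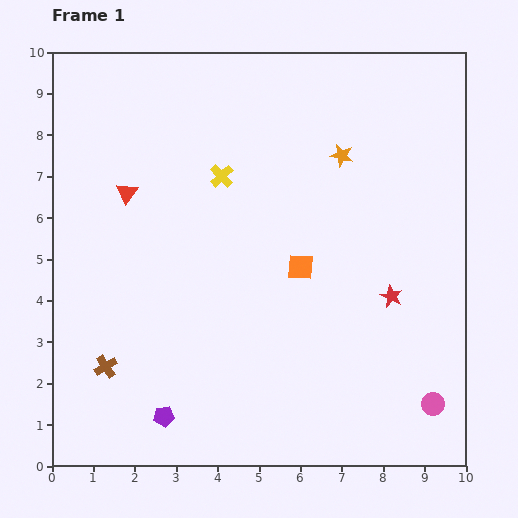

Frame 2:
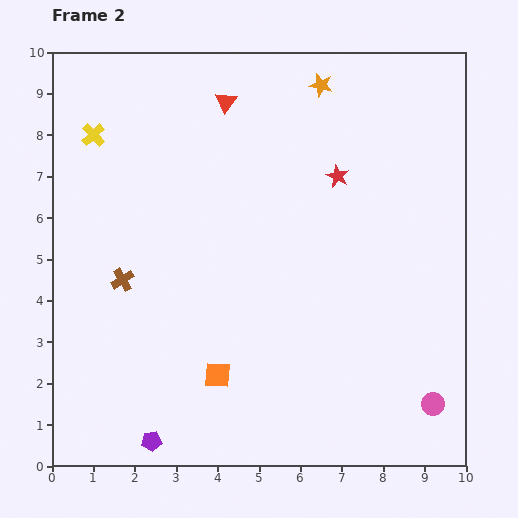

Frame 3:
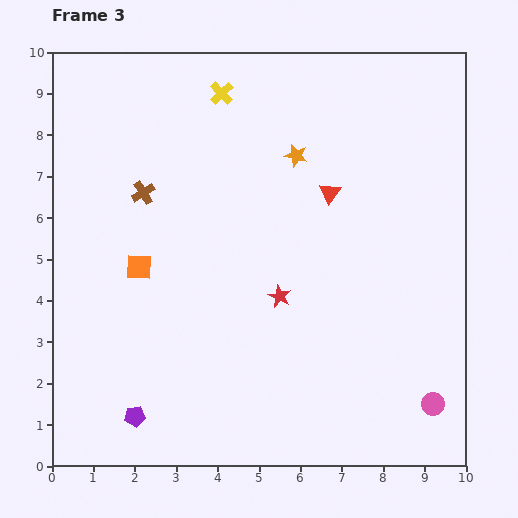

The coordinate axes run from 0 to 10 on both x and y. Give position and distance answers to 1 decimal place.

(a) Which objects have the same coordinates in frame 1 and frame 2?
the pink circle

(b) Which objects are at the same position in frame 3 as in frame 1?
the pink circle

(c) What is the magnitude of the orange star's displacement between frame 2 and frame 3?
1.8

The orange star moved from (6.5, 9.2) to (5.9, 7.5), a distance of √(0.6² + 1.7²) ≈ 1.8.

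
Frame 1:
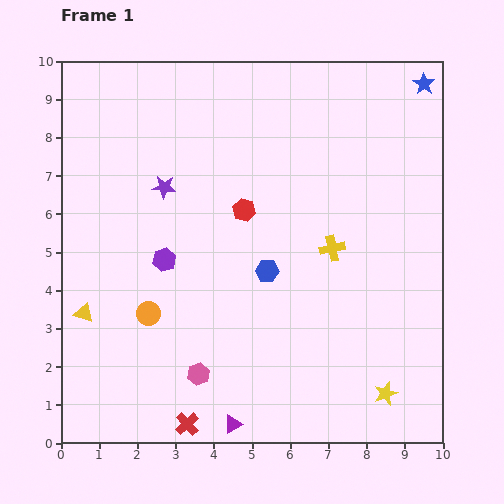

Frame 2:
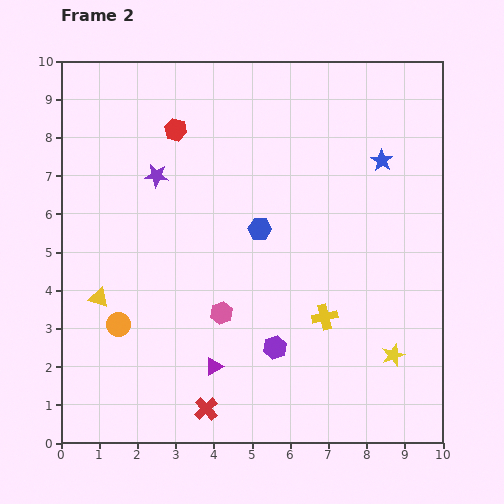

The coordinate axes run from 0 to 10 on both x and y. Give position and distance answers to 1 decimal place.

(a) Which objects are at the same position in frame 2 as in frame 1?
none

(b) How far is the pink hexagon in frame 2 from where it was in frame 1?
1.7

The pink hexagon moved from (3.6, 1.8) to (4.2, 3.4), a distance of √(0.6² + 1.6²) ≈ 1.7.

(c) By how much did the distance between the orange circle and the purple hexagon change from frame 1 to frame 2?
+2.6

Distance in frame 1: 1.5. Distance in frame 2: 4.1.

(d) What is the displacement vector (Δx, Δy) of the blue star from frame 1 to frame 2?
(-1.1, -2.0)

The blue star was at (9.5, 9.4) in frame 1 and (8.4, 7.4) in frame 2.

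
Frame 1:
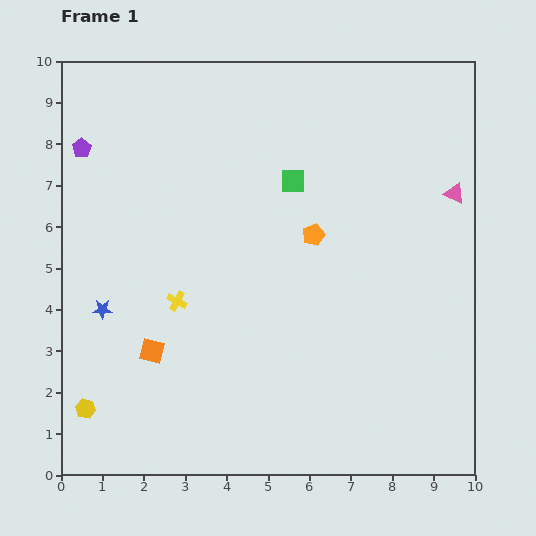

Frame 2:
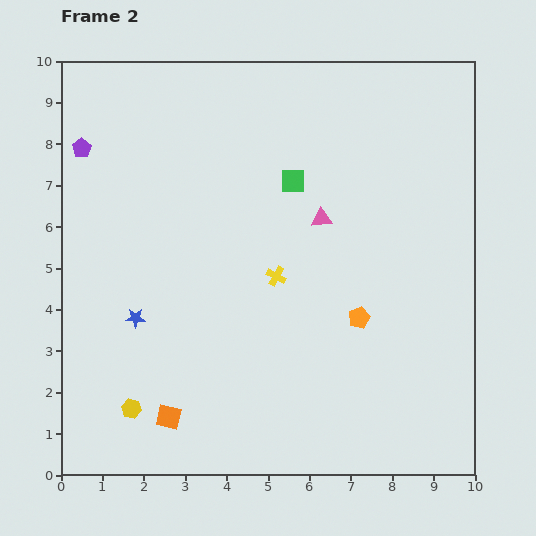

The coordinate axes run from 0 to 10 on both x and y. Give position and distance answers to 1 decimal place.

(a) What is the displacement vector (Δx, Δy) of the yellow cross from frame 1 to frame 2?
(2.4, 0.6)

The yellow cross was at (2.8, 4.2) in frame 1 and (5.2, 4.8) in frame 2.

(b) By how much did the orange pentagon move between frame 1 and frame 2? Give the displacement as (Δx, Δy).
(1.1, -2.0)

The orange pentagon was at (6.1, 5.8) in frame 1 and (7.2, 3.8) in frame 2.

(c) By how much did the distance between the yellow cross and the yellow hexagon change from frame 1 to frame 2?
+1.3

Distance in frame 1: 3.4. Distance in frame 2: 4.7.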